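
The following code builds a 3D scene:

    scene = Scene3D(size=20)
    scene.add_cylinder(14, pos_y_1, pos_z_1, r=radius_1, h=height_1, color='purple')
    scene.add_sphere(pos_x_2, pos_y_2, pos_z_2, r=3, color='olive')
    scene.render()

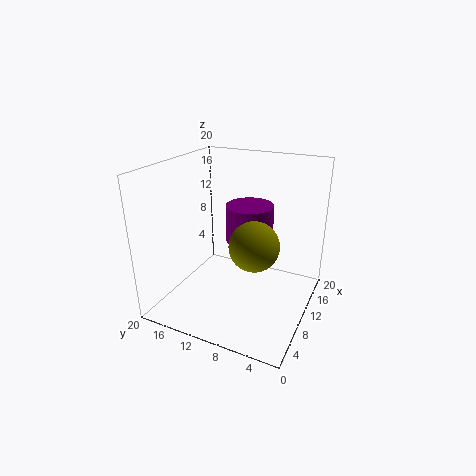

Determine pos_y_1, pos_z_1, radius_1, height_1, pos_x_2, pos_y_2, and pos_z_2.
pos_y_1 = 10, pos_z_1 = 8, radius_1 = 3.5, height_1 = 5.5, pos_x_2 = 5, pos_y_2 = 5.5, pos_z_2 = 12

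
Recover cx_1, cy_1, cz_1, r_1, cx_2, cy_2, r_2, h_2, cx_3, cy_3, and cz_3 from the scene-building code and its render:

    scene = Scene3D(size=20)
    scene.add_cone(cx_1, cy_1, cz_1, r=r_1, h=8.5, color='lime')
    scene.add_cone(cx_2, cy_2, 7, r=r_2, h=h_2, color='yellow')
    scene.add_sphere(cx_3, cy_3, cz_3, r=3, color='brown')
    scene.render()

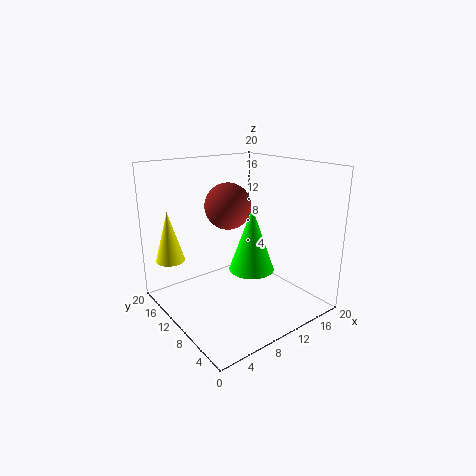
cx_1 = 10; cy_1 = 7; cz_1 = 6.5; r_1 = 3; cx_2 = 2; cy_2 = 15; r_2 = 2; h_2 = 7; cx_3 = 8; cy_3 = 9.5; cz_3 = 15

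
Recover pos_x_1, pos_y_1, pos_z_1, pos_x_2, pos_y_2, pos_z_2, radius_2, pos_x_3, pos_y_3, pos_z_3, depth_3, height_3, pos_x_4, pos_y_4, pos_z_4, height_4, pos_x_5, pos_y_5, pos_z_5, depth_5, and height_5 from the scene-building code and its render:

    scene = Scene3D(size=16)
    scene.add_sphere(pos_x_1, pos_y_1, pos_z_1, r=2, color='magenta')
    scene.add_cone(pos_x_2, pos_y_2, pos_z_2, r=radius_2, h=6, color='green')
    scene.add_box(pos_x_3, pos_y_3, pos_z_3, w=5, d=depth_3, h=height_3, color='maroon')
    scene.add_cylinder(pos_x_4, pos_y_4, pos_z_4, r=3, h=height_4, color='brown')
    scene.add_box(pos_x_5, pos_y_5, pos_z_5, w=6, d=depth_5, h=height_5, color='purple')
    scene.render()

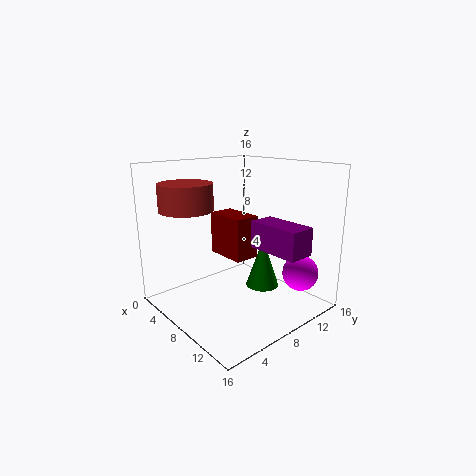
pos_x_1 = 13, pos_y_1 = 13, pos_z_1 = 4, pos_x_2 = 8, pos_y_2 = 12, pos_z_2 = 1, radius_2 = 2, pos_x_3 = 3, pos_y_3 = 8, pos_z_3 = 5, depth_3 = 3, height_3 = 5, pos_x_4 = 4, pos_y_4 = 4, pos_z_4 = 11, height_4 = 3, pos_x_5 = 9, pos_y_5 = 9, pos_z_5 = 7, depth_5 = 3, height_5 = 3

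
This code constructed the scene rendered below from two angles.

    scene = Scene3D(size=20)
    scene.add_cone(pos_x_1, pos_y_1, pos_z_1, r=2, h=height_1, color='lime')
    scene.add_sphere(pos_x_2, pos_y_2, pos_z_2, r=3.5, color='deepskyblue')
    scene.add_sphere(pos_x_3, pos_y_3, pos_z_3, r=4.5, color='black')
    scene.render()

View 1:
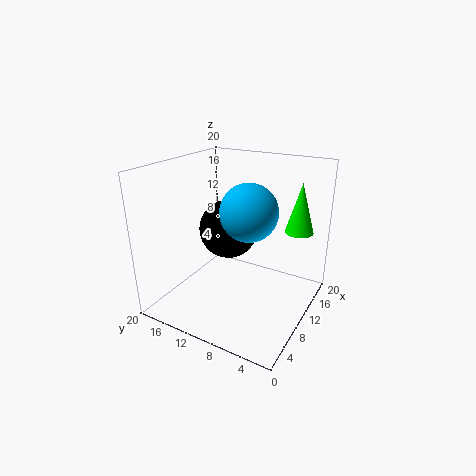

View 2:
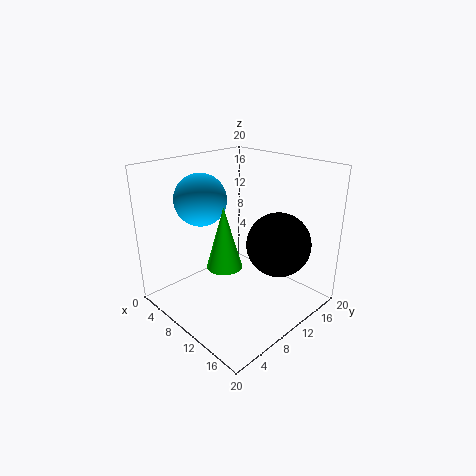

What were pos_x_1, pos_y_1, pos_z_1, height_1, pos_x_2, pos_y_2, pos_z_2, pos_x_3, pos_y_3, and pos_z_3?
pos_x_1 = 15, pos_y_1 = 3, pos_z_1 = 10.5, height_1 = 7, pos_x_2 = 6.5, pos_y_2 = 6.5, pos_z_2 = 15.5, pos_x_3 = 14, pos_y_3 = 14, pos_z_3 = 9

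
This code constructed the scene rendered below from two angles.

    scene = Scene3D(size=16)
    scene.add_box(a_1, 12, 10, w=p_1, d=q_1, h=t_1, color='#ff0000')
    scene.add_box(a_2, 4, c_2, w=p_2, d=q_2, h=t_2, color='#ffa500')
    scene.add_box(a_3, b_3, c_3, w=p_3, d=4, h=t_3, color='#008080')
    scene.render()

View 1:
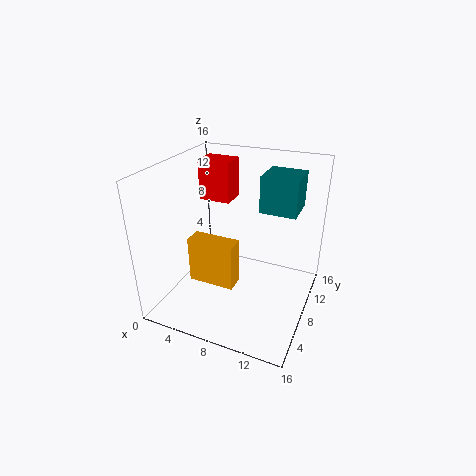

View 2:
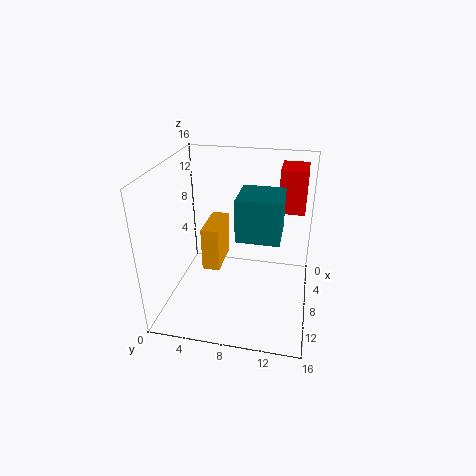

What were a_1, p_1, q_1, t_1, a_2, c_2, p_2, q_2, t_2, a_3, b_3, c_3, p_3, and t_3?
a_1 = 1, p_1 = 4, q_1 = 3, t_1 = 5, a_2 = 4, c_2 = 4, p_2 = 5, q_2 = 2, t_2 = 5, a_3 = 10, b_3 = 9, c_3 = 11, p_3 = 4, t_3 = 4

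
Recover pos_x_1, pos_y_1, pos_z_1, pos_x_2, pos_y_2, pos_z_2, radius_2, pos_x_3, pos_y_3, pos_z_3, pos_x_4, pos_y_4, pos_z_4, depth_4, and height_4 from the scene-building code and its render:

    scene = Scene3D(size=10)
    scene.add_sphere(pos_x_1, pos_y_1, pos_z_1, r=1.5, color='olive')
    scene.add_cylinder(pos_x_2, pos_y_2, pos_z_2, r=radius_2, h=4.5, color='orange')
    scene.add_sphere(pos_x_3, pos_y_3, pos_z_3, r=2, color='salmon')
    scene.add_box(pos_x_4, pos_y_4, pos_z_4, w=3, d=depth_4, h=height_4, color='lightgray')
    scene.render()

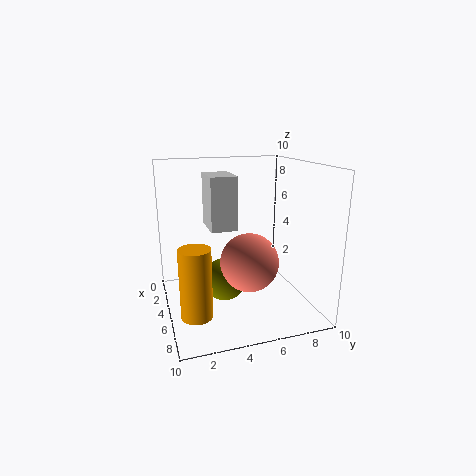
pos_x_1 = 5
pos_y_1 = 4
pos_z_1 = 2
pos_x_2 = 7.5
pos_y_2 = 1.5
pos_z_2 = 1
radius_2 = 1
pos_x_3 = 6
pos_y_3 = 5.5
pos_z_3 = 3.5
pos_x_4 = 0.5
pos_y_4 = 3.5
pos_z_4 = 5
depth_4 = 2
height_4 = 4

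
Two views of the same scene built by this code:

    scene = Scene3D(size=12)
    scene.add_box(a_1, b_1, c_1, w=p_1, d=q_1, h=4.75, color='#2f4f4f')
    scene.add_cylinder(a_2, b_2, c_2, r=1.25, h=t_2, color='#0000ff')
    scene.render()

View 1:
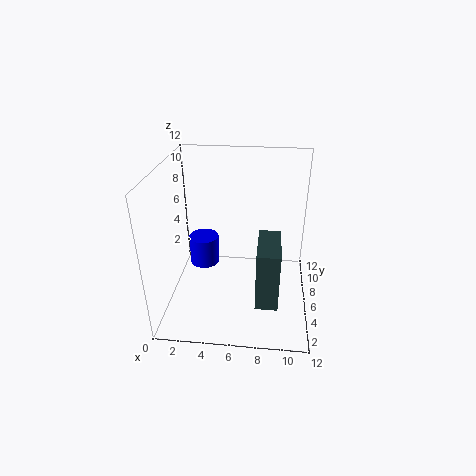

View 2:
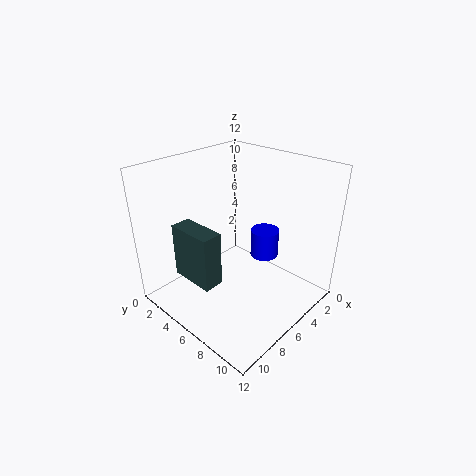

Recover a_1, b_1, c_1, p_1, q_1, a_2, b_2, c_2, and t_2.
a_1 = 7.75, b_1 = 1.75, c_1 = 2.25, p_1 = 1.75, q_1 = 4, a_2 = 3, b_2 = 6.5, c_2 = 3.25, t_2 = 2.5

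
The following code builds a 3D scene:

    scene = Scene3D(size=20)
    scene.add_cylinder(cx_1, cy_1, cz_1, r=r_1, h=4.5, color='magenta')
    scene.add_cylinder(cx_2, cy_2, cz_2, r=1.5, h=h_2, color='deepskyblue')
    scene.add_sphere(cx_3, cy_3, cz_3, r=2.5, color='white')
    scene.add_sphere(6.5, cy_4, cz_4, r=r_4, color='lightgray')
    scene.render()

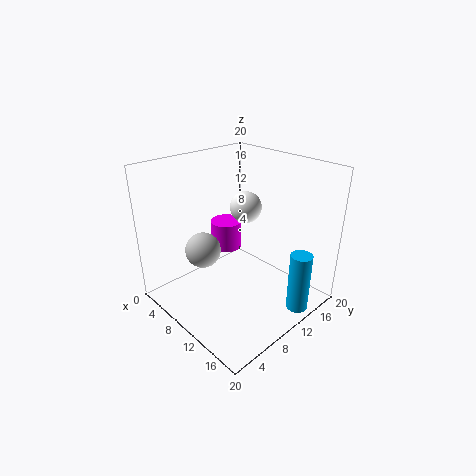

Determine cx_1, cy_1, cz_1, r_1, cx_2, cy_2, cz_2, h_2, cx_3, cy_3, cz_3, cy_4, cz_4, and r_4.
cx_1 = 3, cy_1 = 14, cz_1 = 4.5, r_1 = 2.5, cx_2 = 18, cy_2 = 14, cz_2 = 0.5, h_2 = 8.5, cx_3 = 5.5, cy_3 = 16, cz_3 = 11.5, cy_4 = 6.5, cz_4 = 8, r_4 = 2.5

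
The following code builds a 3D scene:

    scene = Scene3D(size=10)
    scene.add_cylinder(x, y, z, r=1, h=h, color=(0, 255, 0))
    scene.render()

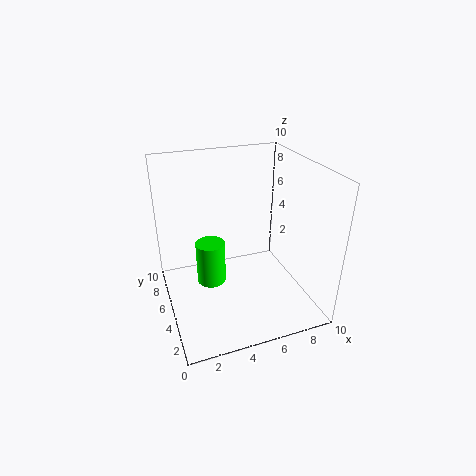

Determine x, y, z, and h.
x = 3; y = 5; z = 2; h = 3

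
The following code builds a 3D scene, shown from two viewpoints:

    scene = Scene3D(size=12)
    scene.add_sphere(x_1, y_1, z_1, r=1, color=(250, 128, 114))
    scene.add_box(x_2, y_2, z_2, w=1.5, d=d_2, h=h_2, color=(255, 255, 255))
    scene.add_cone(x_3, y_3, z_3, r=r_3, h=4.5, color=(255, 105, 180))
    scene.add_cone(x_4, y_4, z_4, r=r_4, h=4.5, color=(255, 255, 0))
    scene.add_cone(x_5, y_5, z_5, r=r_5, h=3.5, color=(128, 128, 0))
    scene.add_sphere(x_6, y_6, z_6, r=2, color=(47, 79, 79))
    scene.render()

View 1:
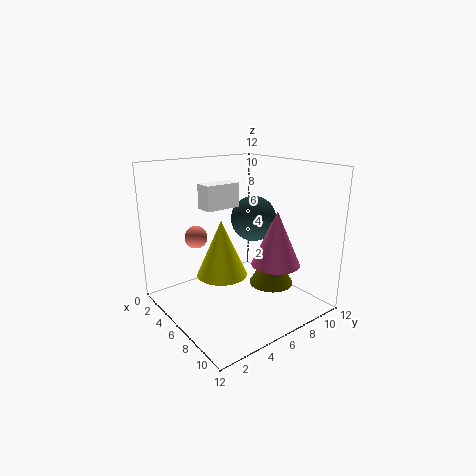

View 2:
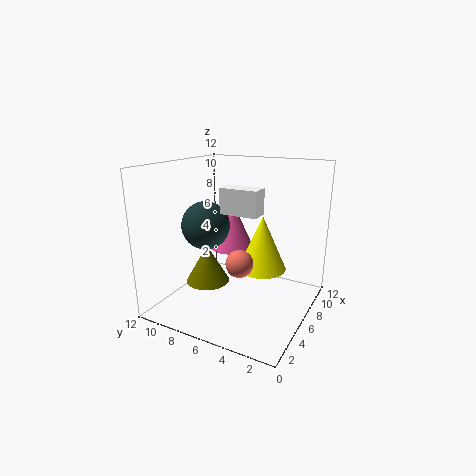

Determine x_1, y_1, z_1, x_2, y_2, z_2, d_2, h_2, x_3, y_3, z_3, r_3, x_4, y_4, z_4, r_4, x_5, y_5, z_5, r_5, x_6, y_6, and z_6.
x_1 = 2.5; y_1 = 4; z_1 = 5.5; x_2 = 4; y_2 = 3.5; z_2 = 8.5; d_2 = 3; h_2 = 2; x_3 = 8.5; y_3 = 8; z_3 = 4; r_3 = 2; x_4 = 6.5; y_4 = 4; z_4 = 3.5; r_4 = 2; x_5 = 6.5; y_5 = 9.5; z_5 = 1; r_5 = 2; x_6 = 5; y_6 = 8.5; z_6 = 7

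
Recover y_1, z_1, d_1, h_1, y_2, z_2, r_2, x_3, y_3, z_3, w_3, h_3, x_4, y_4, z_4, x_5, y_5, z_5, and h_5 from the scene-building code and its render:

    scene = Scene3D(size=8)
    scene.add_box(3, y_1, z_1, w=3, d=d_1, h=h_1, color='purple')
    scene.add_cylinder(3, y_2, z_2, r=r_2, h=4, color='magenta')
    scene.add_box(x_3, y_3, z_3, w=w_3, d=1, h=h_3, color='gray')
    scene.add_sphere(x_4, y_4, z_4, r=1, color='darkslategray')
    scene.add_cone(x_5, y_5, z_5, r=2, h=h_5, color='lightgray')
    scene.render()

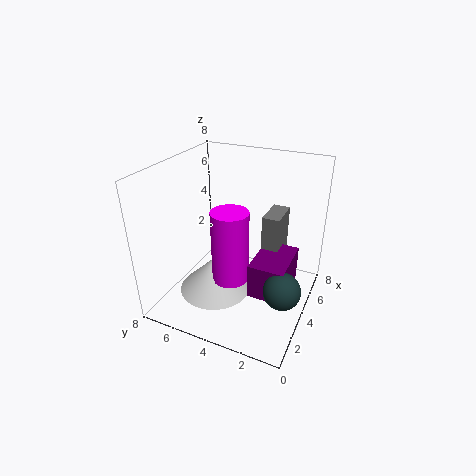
y_1 = 1; z_1 = 1; d_1 = 2; h_1 = 2; y_2 = 4; z_2 = 2; r_2 = 1; x_3 = 5; y_3 = 2; z_3 = 2; w_3 = 2; h_3 = 3; x_4 = 3; y_4 = 1; z_4 = 2; x_5 = 3; y_5 = 5; z_5 = 1; h_5 = 2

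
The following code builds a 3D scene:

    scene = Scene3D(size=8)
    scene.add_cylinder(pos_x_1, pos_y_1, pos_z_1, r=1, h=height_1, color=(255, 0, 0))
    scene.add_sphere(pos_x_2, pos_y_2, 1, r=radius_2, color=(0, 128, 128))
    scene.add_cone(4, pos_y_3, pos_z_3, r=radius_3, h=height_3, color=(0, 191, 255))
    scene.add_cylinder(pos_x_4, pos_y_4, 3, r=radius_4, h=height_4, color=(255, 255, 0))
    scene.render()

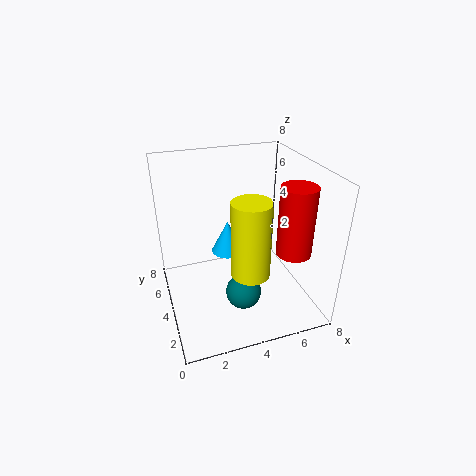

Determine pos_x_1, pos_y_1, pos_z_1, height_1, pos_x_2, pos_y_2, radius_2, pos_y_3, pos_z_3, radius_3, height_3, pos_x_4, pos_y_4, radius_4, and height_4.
pos_x_1 = 7
pos_y_1 = 3
pos_z_1 = 3
height_1 = 4
pos_x_2 = 4
pos_y_2 = 3
radius_2 = 1
pos_y_3 = 6
pos_z_3 = 2
radius_3 = 1
height_3 = 2
pos_x_4 = 4
pos_y_4 = 2
radius_4 = 1
height_4 = 4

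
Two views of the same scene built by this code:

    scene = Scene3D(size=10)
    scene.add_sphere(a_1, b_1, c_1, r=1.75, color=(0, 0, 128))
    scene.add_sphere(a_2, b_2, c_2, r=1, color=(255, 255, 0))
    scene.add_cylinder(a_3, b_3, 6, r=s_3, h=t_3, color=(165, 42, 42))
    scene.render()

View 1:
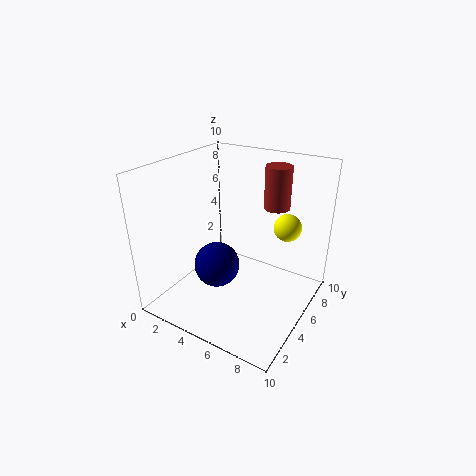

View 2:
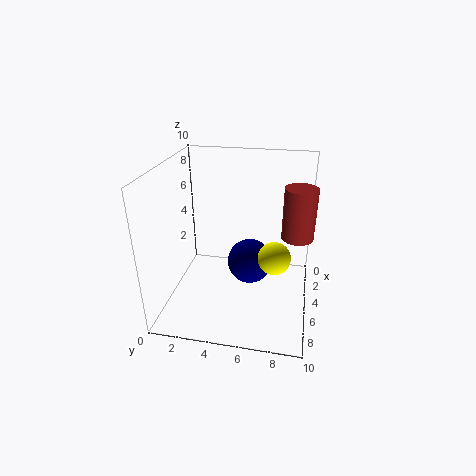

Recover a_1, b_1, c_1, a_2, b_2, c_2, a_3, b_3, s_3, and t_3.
a_1 = 2.75, b_1 = 5.5, c_1 = 1.75, a_2 = 7.5, b_2 = 7.75, c_2 = 5.25, a_3 = 6, b_3 = 9, s_3 = 1, t_3 = 3.25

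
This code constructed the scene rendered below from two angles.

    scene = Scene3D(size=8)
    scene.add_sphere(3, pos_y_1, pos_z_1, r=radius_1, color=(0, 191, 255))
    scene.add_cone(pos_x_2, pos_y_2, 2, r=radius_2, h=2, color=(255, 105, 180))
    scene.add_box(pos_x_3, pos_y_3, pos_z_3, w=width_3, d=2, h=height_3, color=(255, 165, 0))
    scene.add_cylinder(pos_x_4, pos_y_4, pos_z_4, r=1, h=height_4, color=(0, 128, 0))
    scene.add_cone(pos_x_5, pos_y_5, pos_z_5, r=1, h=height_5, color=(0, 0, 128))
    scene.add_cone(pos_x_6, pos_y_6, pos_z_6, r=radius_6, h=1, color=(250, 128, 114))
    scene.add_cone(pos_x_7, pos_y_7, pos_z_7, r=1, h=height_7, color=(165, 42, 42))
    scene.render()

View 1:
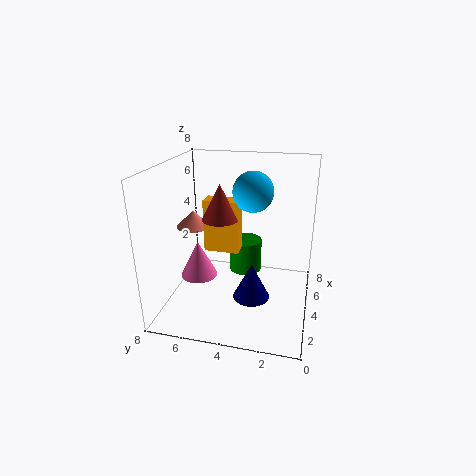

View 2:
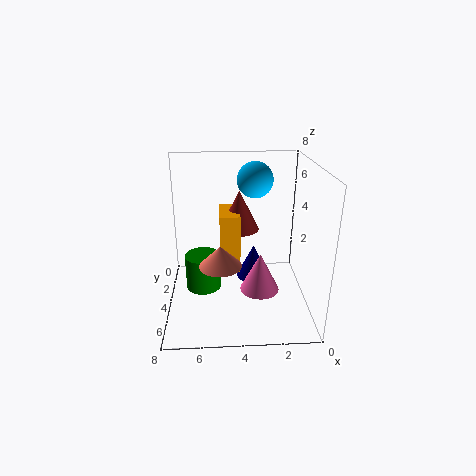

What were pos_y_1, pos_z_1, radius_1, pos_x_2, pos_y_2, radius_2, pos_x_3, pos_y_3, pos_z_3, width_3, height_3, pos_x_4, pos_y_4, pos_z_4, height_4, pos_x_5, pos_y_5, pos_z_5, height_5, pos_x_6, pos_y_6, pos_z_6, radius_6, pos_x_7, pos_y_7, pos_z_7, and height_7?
pos_y_1 = 3
pos_z_1 = 7
radius_1 = 1
pos_x_2 = 3
pos_y_2 = 6
radius_2 = 1
pos_x_3 = 4
pos_y_3 = 4
pos_z_3 = 3
width_3 = 1
height_3 = 3
pos_x_4 = 6
pos_y_4 = 4
pos_z_4 = 1
height_4 = 2
pos_x_5 = 3
pos_y_5 = 3
pos_z_5 = 1
height_5 = 2
pos_x_6 = 5
pos_y_6 = 7
pos_z_6 = 4
radius_6 = 1
pos_x_7 = 4
pos_y_7 = 5
pos_z_7 = 5
height_7 = 2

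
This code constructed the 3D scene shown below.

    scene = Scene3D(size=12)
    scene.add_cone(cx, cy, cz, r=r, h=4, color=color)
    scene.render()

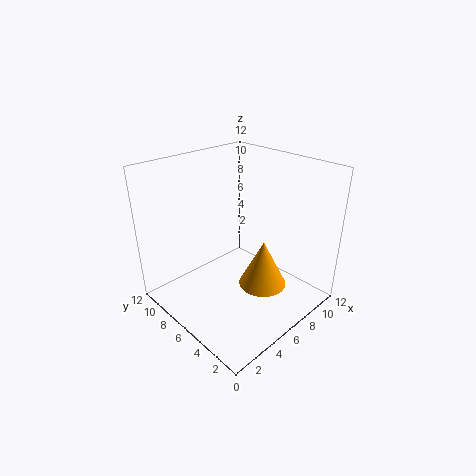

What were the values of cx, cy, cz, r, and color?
cx = 7; cy = 4; cz = 2; r = 2; color = 'orange'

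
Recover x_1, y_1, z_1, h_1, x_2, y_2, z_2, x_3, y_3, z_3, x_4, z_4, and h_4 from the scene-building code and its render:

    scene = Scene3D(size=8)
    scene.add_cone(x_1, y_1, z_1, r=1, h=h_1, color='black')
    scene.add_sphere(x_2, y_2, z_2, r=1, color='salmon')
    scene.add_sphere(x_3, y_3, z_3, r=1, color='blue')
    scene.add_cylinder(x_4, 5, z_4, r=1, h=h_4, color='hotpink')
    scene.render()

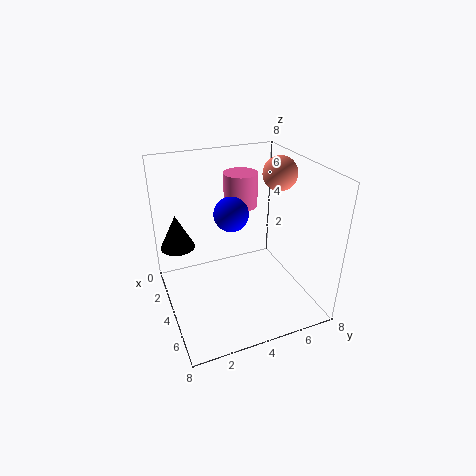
x_1 = 2
y_1 = 1
z_1 = 3
h_1 = 2
x_2 = 3
y_2 = 7
z_2 = 7
x_3 = 3
y_3 = 4
z_3 = 5
x_4 = 2
z_4 = 5
h_4 = 2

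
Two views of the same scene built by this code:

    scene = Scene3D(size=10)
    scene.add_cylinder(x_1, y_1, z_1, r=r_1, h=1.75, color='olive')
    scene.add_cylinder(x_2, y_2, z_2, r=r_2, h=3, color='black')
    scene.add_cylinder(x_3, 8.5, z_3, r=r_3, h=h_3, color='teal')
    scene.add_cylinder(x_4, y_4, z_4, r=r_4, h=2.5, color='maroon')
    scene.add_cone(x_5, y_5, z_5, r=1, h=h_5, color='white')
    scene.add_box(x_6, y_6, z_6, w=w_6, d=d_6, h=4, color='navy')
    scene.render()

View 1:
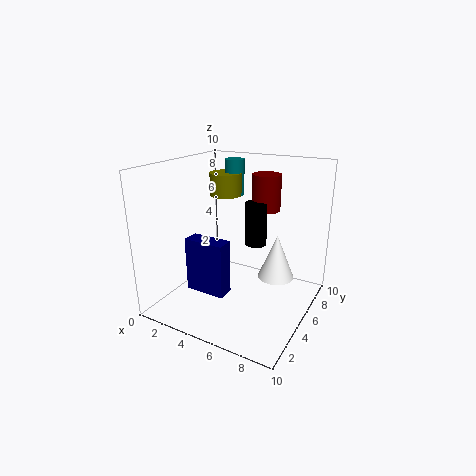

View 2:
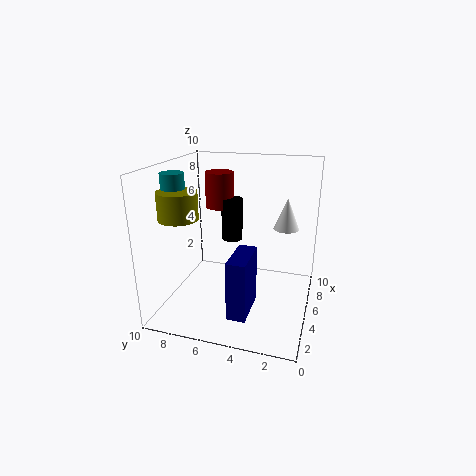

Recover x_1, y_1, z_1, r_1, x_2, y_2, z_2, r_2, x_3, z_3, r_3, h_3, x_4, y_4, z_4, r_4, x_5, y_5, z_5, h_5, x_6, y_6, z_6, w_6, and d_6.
x_1 = 2.25, y_1 = 8, z_1 = 7, r_1 = 1.25, x_2 = 6, y_2 = 5.75, z_2 = 4.5, r_2 = 0.75, x_3 = 2.75, z_3 = 7, r_3 = 0.75, h_3 = 2.75, x_4 = 6.25, y_4 = 6.75, z_4 = 6.75, r_4 = 1, x_5 = 9, y_5 = 2.25, z_5 = 4.5, h_5 = 2.5, x_6 = 1.5, y_6 = 3.5, z_6 = 0.75, w_6 = 3, d_6 = 1.25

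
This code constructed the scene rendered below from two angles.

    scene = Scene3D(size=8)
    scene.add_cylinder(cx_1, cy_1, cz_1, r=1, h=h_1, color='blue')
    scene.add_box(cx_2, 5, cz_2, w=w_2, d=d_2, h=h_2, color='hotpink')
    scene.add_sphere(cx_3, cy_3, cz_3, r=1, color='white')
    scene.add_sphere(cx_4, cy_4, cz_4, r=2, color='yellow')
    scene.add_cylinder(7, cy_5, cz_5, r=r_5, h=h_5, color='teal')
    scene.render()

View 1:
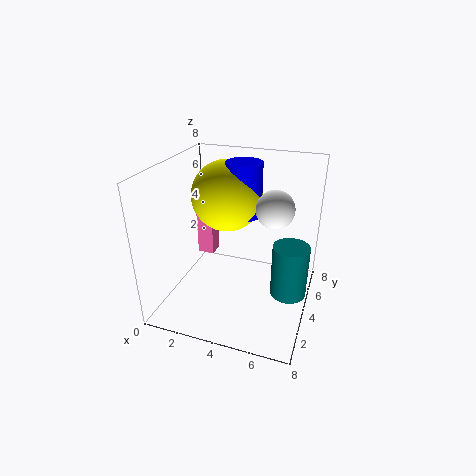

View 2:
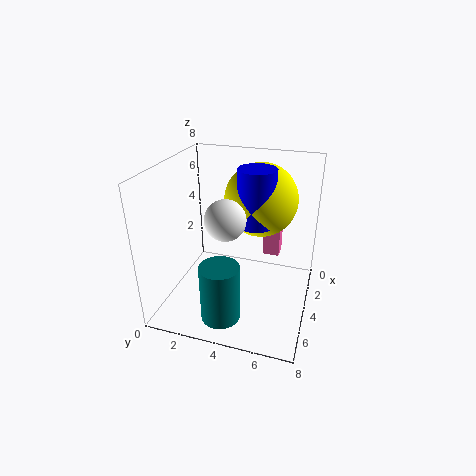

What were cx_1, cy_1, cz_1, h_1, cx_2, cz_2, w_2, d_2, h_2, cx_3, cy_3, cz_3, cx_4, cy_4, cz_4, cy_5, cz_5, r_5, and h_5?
cx_1 = 4, cy_1 = 5, cz_1 = 5, h_1 = 3, cx_2 = 1, cz_2 = 2, w_2 = 1, d_2 = 1, h_2 = 3, cx_3 = 6, cy_3 = 4, cz_3 = 6, cx_4 = 3, cy_4 = 5, cz_4 = 6, cy_5 = 4, cz_5 = 1, r_5 = 1, h_5 = 3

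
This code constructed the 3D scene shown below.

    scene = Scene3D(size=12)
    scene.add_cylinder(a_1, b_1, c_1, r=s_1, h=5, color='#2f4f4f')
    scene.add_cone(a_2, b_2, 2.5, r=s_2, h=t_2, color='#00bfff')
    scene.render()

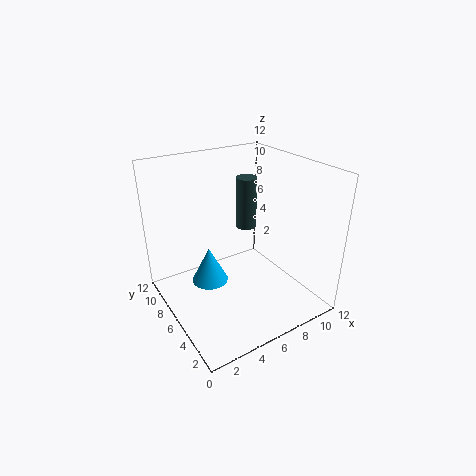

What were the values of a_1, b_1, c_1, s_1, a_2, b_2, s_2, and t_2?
a_1 = 9.5
b_1 = 10
c_1 = 4.5
s_1 = 1
a_2 = 3.5
b_2 = 6.5
s_2 = 1.5
t_2 = 3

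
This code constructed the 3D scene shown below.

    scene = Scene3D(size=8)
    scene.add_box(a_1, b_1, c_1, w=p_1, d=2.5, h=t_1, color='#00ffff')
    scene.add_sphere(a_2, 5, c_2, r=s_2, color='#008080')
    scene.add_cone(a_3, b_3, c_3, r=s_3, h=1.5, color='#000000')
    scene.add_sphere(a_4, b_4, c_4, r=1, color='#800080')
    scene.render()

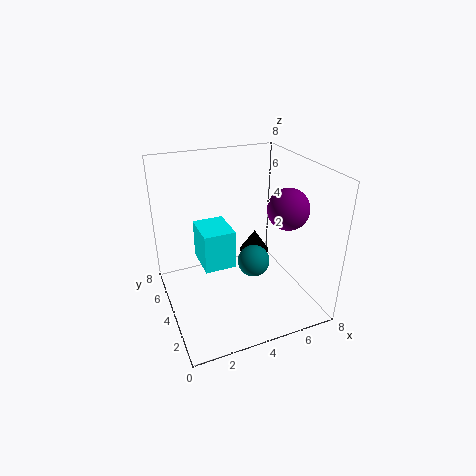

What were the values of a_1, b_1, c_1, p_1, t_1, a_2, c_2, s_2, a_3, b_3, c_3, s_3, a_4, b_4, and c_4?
a_1 = 2.5
b_1 = 5.5
c_1 = 1
p_1 = 2
t_1 = 2.5
a_2 = 5.5
c_2 = 1.5
s_2 = 1
a_3 = 6.5
b_3 = 7
c_3 = 1
s_3 = 1
a_4 = 5.5
b_4 = 1.5
c_4 = 6.5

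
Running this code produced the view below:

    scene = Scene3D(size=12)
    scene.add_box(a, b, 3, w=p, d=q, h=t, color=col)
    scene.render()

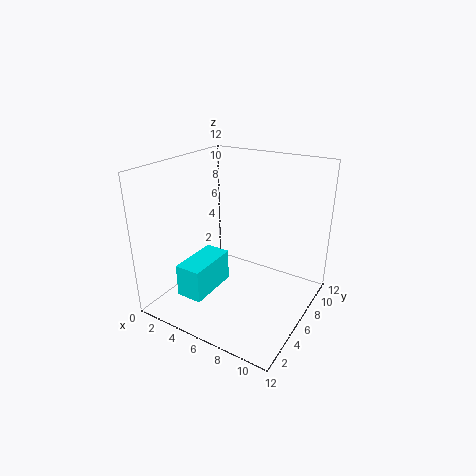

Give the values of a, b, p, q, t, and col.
a = 4; b = 0.5; p = 2; q = 4; t = 2.5; col = 'cyan'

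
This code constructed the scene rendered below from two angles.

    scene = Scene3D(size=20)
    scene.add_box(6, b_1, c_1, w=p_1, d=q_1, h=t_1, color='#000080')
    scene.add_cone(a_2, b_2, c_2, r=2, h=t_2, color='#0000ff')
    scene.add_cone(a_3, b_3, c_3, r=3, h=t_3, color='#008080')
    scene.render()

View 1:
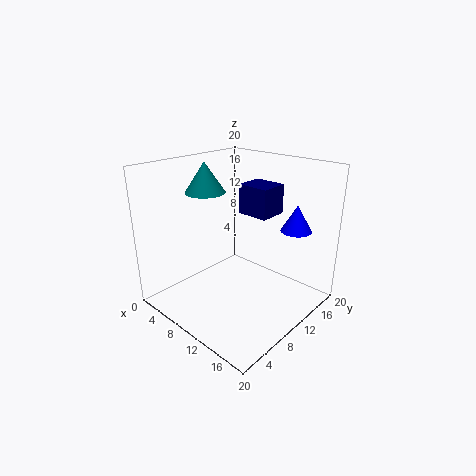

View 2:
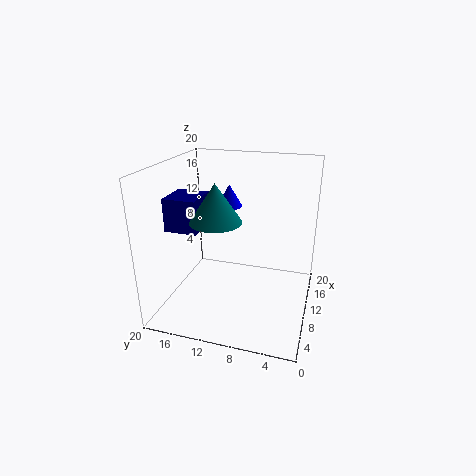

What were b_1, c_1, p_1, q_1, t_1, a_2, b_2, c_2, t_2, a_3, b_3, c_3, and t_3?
b_1 = 14.5, c_1 = 11.5, p_1 = 5, q_1 = 4.5, t_1 = 4.5, a_2 = 17, b_2 = 13.5, c_2 = 12, t_2 = 3.5, a_3 = 3, b_3 = 10.5, c_3 = 15, t_3 = 4.5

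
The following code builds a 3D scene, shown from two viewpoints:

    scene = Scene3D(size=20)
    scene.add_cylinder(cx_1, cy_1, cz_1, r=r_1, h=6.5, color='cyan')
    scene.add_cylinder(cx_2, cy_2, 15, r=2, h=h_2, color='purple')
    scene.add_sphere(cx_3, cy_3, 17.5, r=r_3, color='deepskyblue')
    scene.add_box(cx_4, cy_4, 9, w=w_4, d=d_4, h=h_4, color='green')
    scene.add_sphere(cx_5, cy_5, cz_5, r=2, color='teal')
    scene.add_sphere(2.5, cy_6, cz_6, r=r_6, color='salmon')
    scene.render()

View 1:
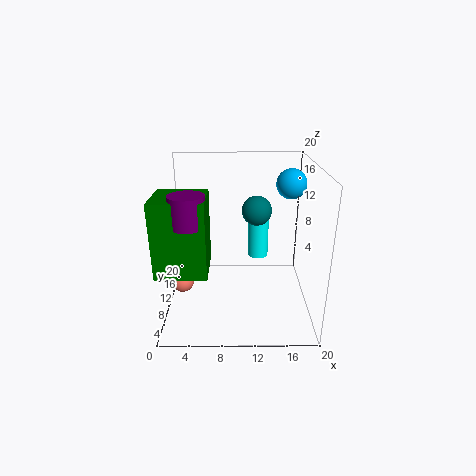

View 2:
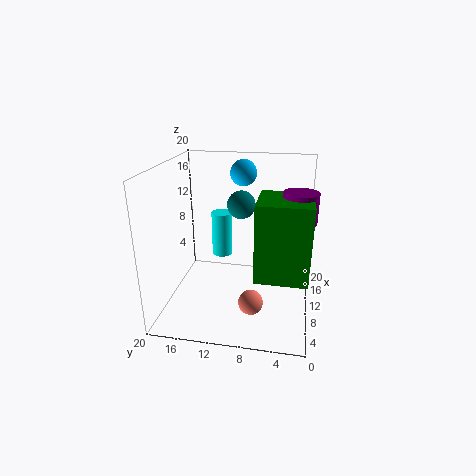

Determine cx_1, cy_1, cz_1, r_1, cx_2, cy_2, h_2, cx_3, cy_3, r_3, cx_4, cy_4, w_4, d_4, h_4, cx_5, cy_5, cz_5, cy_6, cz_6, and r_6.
cx_1 = 13
cy_1 = 13
cz_1 = 6
r_1 = 1.5
cx_2 = 4.5
cy_2 = 2
h_2 = 3.5
cx_3 = 17
cy_3 = 10.5
r_3 = 2
cx_4 = 0.5
cy_4 = 0.5
w_4 = 6
d_4 = 6
h_4 = 9
cx_5 = 12.5
cy_5 = 10
cz_5 = 14
cy_6 = 7
cz_6 = 5
r_6 = 1.5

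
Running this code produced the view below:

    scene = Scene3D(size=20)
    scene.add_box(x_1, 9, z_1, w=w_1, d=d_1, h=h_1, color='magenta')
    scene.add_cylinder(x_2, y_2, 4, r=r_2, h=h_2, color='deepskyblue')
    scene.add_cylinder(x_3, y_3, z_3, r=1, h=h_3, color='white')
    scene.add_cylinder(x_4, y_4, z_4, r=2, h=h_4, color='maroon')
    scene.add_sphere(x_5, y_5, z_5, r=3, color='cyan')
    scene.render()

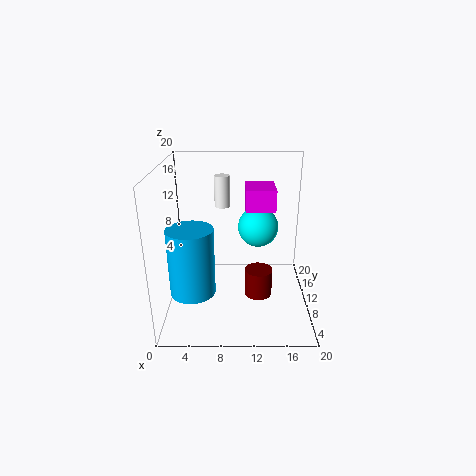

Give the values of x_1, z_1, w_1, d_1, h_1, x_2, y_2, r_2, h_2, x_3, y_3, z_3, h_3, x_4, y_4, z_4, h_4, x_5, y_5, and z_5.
x_1 = 11
z_1 = 14
w_1 = 4
d_1 = 5
h_1 = 3
x_2 = 4
y_2 = 6
r_2 = 3
h_2 = 9
x_3 = 8
y_3 = 9
z_3 = 15
h_3 = 4
x_4 = 13
y_4 = 10
z_4 = 1
h_4 = 4
x_5 = 13
y_5 = 14
z_5 = 10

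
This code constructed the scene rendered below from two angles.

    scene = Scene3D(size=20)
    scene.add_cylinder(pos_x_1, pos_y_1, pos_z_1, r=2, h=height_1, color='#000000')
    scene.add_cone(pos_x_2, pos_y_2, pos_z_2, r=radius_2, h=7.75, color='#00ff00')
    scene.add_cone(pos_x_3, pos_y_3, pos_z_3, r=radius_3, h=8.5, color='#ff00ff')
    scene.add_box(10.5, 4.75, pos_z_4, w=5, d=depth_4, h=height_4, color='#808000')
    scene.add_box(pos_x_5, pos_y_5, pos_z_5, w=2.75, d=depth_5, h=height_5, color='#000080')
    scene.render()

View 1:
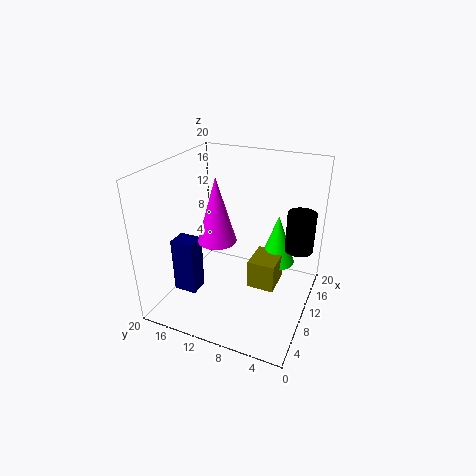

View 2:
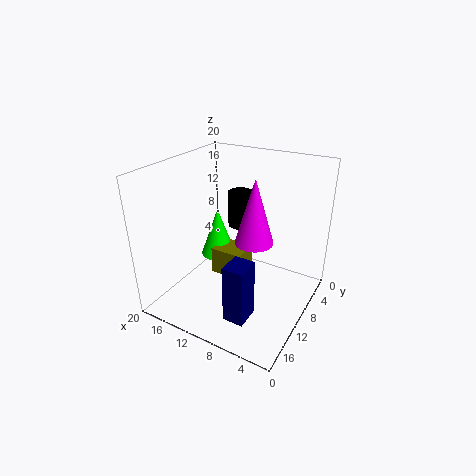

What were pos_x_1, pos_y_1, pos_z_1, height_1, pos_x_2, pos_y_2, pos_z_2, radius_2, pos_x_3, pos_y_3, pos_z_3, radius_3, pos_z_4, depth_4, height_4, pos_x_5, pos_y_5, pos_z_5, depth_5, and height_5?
pos_x_1 = 14; pos_y_1 = 2.25; pos_z_1 = 7.75; height_1 = 5.75; pos_x_2 = 16; pos_y_2 = 6; pos_z_2 = 3.75; radius_2 = 2.75; pos_x_3 = 6.75; pos_y_3 = 11.5; pos_z_3 = 11; radius_3 = 2.5; pos_z_4 = 1.75; depth_4 = 4; height_4 = 4.25; pos_x_5 = 5; pos_y_5 = 14.5; pos_z_5 = 2.5; depth_5 = 3.25; height_5 = 7.75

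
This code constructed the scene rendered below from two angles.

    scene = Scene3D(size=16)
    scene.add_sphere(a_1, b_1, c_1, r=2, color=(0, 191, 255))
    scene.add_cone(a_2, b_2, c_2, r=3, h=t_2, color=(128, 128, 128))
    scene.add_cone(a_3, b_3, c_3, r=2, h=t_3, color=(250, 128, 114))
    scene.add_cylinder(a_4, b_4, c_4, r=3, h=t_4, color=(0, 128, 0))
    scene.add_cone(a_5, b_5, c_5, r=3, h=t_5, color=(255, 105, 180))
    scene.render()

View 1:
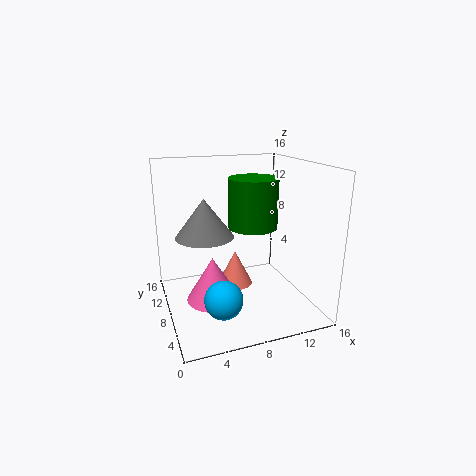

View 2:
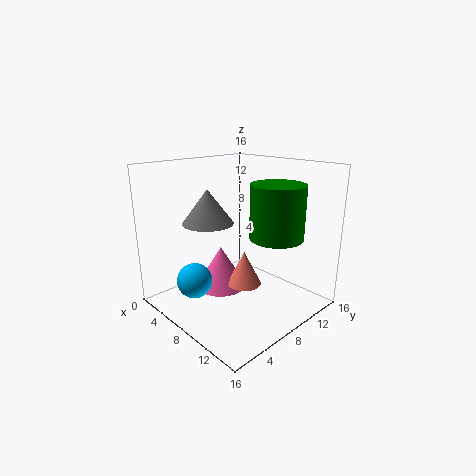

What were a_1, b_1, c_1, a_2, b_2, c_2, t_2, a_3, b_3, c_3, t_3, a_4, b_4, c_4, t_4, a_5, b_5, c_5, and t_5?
a_1 = 5
b_1 = 4
c_1 = 3
a_2 = 4
b_2 = 7
c_2 = 9
t_2 = 4
a_3 = 8
b_3 = 9
c_3 = 2
t_3 = 4
a_4 = 11
b_4 = 11
c_4 = 8
t_4 = 6
a_5 = 5
b_5 = 8
c_5 = 1
t_5 = 5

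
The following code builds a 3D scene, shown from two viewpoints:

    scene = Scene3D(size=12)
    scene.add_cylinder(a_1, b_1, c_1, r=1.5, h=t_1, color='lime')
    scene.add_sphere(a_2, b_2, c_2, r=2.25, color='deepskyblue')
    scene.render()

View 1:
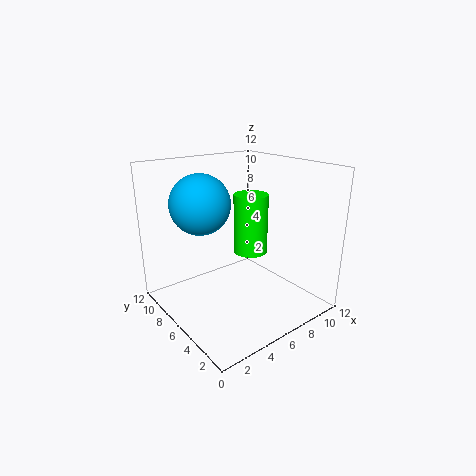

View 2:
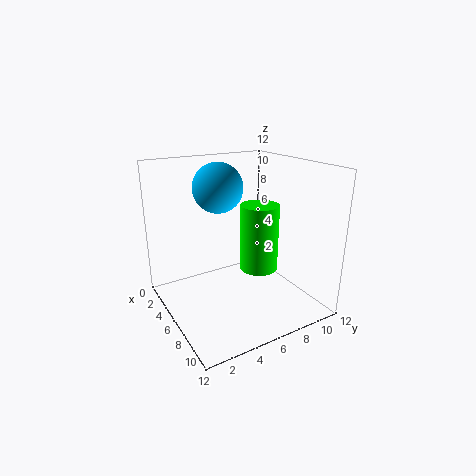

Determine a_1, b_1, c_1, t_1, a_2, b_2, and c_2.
a_1 = 8; b_1 = 6.75; c_1 = 4; t_1 = 5.25; a_2 = 2.5; b_2 = 6; c_2 = 9.5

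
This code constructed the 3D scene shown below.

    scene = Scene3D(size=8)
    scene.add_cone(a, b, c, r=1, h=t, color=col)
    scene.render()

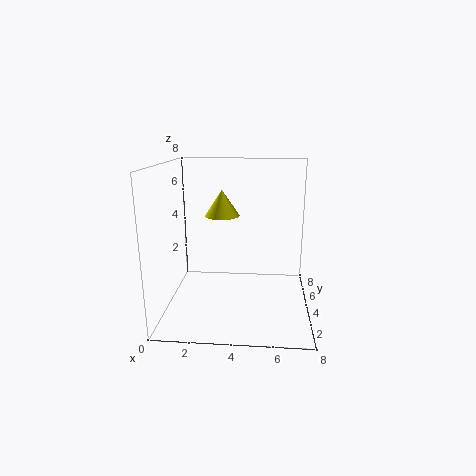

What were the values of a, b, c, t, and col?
a = 3; b = 5; c = 5; t = 1.5; col = 'yellow'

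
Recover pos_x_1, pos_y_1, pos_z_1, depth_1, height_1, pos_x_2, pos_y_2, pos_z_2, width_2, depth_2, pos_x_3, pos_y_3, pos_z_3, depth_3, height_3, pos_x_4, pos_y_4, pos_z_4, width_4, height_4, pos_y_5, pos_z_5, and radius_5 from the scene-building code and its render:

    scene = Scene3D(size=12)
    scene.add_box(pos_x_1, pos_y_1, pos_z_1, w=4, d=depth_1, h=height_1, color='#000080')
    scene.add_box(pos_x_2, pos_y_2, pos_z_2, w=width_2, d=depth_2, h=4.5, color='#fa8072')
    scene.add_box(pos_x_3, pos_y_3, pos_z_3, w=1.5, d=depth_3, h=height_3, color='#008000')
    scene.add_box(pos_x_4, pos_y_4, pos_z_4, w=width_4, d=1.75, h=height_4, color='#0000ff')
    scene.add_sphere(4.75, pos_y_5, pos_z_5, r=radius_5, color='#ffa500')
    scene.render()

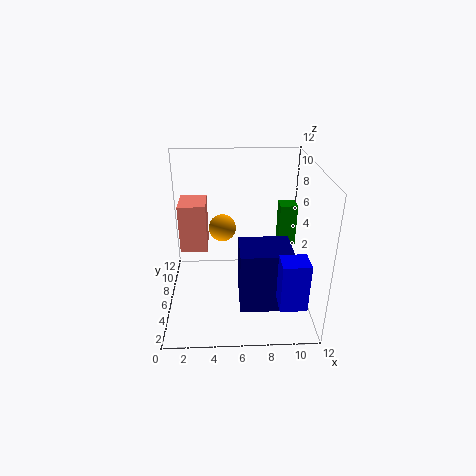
pos_x_1 = 6, pos_y_1 = 2, pos_z_1 = 1.5, depth_1 = 3.25, height_1 = 5, pos_x_2 = 0.75, pos_y_2 = 8.5, pos_z_2 = 3.25, width_2 = 2.5, depth_2 = 3, pos_x_3 = 9.75, pos_y_3 = 7.75, pos_z_3 = 4.25, depth_3 = 1.5, height_3 = 3.75, pos_x_4 = 8.75, pos_y_4 = 0.25, pos_z_4 = 3, width_4 = 2, height_4 = 3.75, pos_y_5 = 4, pos_z_5 = 8, radius_5 = 1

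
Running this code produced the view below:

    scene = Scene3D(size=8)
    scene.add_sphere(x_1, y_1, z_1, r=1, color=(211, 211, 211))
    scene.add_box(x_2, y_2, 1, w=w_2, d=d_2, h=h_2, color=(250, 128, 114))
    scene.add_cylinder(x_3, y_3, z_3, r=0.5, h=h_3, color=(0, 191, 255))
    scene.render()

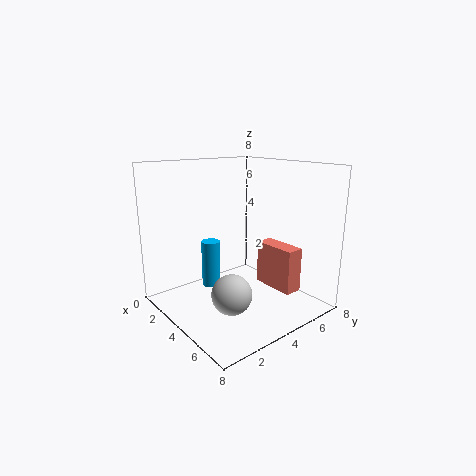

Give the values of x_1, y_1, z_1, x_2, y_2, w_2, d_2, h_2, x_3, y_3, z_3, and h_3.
x_1 = 6; y_1 = 2; z_1 = 2; x_2 = 4; y_2 = 5.5; w_2 = 2.5; d_2 = 1; h_2 = 2.5; x_3 = 3.5; y_3 = 2.5; z_3 = 1.5; h_3 = 2.5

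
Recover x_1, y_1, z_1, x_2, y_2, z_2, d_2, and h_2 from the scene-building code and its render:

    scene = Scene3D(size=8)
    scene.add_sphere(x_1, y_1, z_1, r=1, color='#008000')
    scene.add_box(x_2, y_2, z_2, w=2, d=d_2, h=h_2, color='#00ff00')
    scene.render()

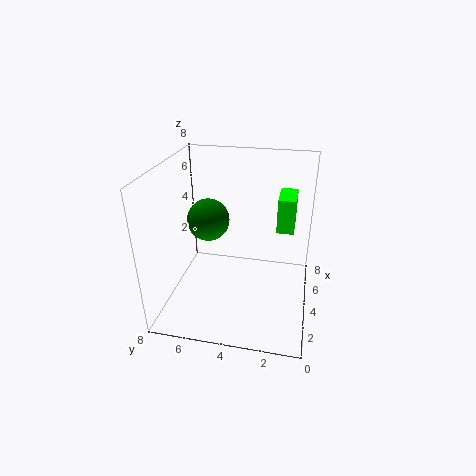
x_1 = 2; y_1 = 5; z_1 = 6; x_2 = 5; y_2 = 1; z_2 = 4; d_2 = 1; h_2 = 2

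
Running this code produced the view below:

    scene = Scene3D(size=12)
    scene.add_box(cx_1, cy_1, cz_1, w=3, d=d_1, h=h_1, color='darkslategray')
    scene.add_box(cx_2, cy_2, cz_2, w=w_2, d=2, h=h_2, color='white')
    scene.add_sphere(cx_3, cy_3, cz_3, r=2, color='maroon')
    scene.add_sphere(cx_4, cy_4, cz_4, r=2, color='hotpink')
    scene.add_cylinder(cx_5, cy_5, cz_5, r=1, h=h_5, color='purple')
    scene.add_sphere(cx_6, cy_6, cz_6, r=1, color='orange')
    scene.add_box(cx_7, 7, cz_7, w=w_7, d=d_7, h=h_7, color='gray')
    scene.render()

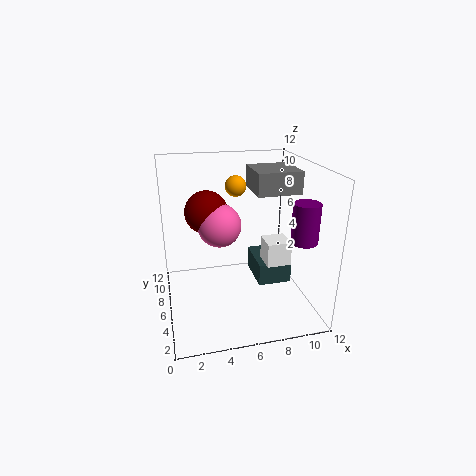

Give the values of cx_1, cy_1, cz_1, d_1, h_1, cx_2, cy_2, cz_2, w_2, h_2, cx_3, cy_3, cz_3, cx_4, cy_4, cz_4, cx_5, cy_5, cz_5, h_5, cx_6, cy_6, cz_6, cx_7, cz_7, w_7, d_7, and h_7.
cx_1 = 8, cy_1 = 6, cz_1 = 1, d_1 = 4, h_1 = 2, cx_2 = 8, cy_2 = 4, cz_2 = 4, w_2 = 2, h_2 = 2, cx_3 = 4, cy_3 = 10, cz_3 = 7, cx_4 = 5, cy_4 = 9, cz_4 = 6, cx_5 = 10, cy_5 = 2, cz_5 = 7, h_5 = 3, cx_6 = 7, cy_6 = 11, cz_6 = 9, cx_7 = 8, cz_7 = 9, w_7 = 4, d_7 = 4, h_7 = 2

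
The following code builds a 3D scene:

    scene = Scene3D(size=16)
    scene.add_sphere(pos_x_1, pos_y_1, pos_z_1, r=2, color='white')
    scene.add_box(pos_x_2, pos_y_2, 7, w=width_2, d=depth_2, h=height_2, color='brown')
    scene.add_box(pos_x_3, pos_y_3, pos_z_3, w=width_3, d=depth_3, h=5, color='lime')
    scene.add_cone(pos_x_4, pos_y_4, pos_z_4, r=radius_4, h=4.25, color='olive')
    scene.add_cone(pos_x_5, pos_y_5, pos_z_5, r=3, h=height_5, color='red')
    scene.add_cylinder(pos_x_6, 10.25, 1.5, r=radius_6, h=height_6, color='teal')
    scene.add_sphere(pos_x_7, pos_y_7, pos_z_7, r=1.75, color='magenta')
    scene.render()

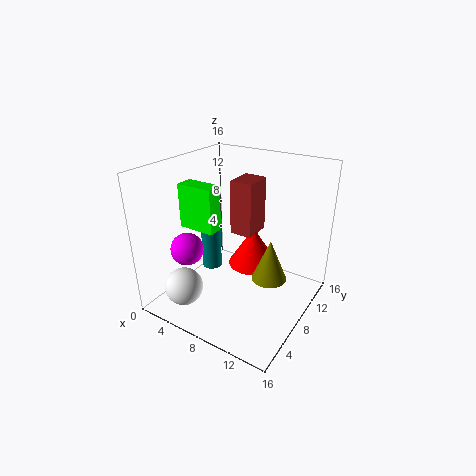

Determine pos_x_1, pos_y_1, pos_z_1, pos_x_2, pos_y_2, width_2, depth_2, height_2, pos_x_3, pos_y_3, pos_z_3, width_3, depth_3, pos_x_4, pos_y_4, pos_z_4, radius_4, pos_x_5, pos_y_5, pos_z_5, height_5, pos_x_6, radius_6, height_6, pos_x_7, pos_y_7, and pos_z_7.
pos_x_1 = 5, pos_y_1 = 2, pos_z_1 = 4, pos_x_2 = 5.5, pos_y_2 = 10.25, width_2 = 2.75, depth_2 = 3.5, height_2 = 6.5, pos_x_3 = 1.75, pos_y_3 = 5.75, pos_z_3 = 8.75, width_3 = 4.25, depth_3 = 2, pos_x_4 = 13, pos_y_4 = 6, pos_z_4 = 5.75, radius_4 = 1.75, pos_x_5 = 8, pos_y_5 = 11.5, pos_z_5 = 3, height_5 = 4.75, pos_x_6 = 2.5, radius_6 = 1.25, height_6 = 7.5, pos_x_7 = 4.25, pos_y_7 = 3.75, pos_z_7 = 7.5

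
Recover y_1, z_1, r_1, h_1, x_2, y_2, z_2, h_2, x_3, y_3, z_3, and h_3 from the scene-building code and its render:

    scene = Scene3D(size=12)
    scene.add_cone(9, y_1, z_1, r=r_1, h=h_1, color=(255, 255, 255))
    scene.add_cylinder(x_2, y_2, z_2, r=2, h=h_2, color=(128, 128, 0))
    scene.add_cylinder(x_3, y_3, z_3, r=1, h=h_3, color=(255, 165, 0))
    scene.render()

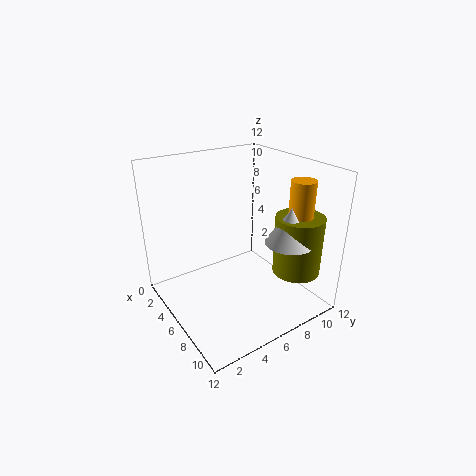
y_1 = 9, z_1 = 6, r_1 = 2, h_1 = 3, x_2 = 9, y_2 = 10, z_2 = 3, h_2 = 5, x_3 = 9, y_3 = 10, z_3 = 8, h_3 = 3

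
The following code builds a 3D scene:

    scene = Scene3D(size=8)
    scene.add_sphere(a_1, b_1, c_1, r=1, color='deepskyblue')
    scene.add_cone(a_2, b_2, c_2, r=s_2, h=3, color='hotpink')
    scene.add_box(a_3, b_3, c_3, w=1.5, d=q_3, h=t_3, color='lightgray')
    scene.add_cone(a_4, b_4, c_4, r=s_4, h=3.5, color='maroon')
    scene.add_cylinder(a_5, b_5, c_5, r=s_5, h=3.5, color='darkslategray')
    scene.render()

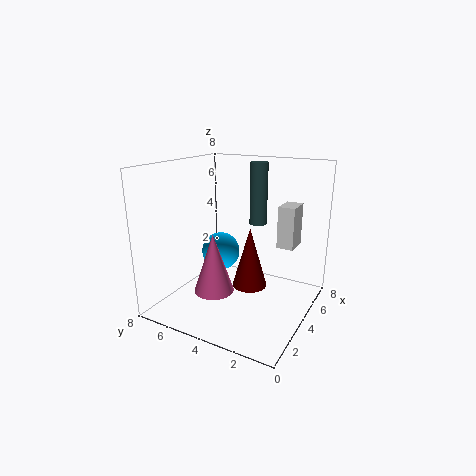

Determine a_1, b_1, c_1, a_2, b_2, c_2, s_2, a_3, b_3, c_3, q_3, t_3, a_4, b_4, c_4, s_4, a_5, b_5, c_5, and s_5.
a_1 = 3
b_1 = 4.5
c_1 = 3.5
a_2 = 1.5
b_2 = 4
c_2 = 2
s_2 = 1
a_3 = 6
b_3 = 1.5
c_3 = 3
q_3 = 1
t_3 = 2.5
a_4 = 4.5
b_4 = 3.5
c_4 = 1
s_4 = 1
a_5 = 5.5
b_5 = 3.5
c_5 = 4.5
s_5 = 0.5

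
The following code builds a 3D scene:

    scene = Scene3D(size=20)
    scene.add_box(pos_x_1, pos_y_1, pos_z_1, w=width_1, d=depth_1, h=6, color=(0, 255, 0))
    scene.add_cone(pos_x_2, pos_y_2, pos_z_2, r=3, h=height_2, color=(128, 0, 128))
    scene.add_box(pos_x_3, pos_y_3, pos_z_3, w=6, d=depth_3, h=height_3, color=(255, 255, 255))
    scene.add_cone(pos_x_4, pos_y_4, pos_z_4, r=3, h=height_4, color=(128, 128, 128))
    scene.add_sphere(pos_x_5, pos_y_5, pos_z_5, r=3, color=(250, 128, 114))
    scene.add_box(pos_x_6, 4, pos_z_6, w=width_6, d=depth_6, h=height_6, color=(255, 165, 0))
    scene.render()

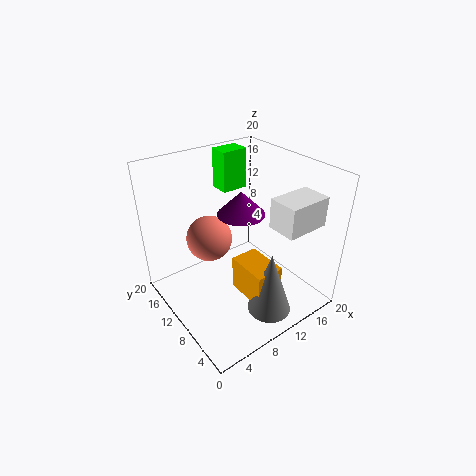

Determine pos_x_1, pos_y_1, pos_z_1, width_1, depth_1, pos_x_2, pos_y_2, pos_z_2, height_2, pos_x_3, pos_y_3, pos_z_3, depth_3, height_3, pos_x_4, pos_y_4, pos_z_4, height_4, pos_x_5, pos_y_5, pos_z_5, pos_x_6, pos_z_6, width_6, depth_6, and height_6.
pos_x_1 = 12
pos_y_1 = 16
pos_z_1 = 14
width_1 = 4
depth_1 = 3
pos_x_2 = 9
pos_y_2 = 8
pos_z_2 = 15
height_2 = 3
pos_x_3 = 12
pos_y_3 = 2
pos_z_3 = 13
depth_3 = 4
height_3 = 4
pos_x_4 = 11
pos_y_4 = 4
pos_z_4 = 1
height_4 = 9
pos_x_5 = 6
pos_y_5 = 11
pos_z_5 = 11
pos_x_6 = 9
pos_z_6 = 2
width_6 = 4
depth_6 = 6
height_6 = 5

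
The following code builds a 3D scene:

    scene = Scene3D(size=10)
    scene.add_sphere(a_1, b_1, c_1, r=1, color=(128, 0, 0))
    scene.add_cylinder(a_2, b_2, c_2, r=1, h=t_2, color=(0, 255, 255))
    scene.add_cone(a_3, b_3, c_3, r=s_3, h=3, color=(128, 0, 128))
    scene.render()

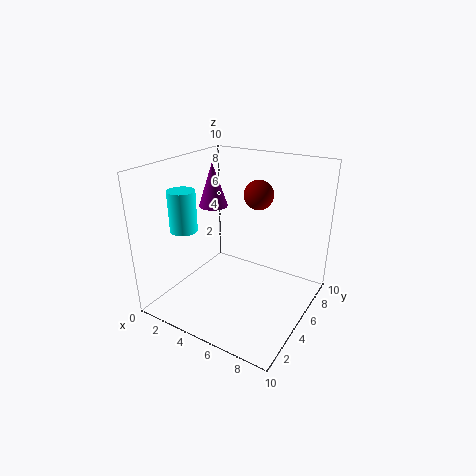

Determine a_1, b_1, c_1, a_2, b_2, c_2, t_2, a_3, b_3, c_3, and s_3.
a_1 = 6
b_1 = 6
c_1 = 8
a_2 = 1
b_2 = 4
c_2 = 5
t_2 = 3
a_3 = 3
b_3 = 5
c_3 = 7
s_3 = 1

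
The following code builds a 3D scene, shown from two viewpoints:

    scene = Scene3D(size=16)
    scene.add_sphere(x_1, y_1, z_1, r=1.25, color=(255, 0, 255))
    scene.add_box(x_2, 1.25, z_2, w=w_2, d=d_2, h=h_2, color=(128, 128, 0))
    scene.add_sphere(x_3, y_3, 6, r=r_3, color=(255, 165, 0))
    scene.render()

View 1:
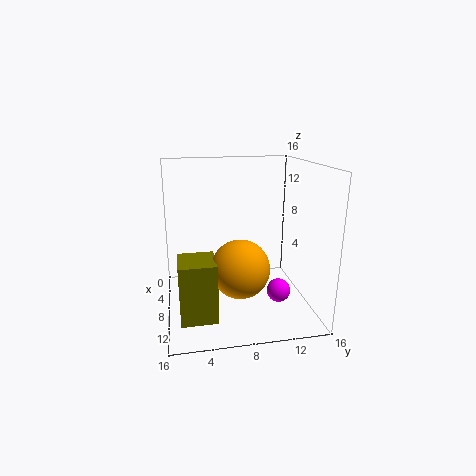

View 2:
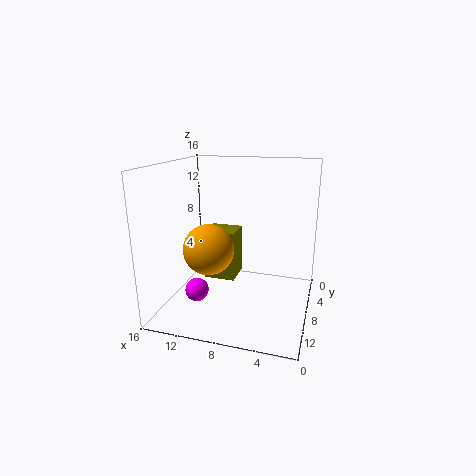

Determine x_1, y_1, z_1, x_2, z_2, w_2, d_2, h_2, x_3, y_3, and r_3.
x_1 = 11.5
y_1 = 11.75
z_1 = 3
x_2 = 9.5
z_2 = 1
w_2 = 4
d_2 = 3.75
h_2 = 6.25
x_3 = 11.75
y_3 = 7.5
r_3 = 3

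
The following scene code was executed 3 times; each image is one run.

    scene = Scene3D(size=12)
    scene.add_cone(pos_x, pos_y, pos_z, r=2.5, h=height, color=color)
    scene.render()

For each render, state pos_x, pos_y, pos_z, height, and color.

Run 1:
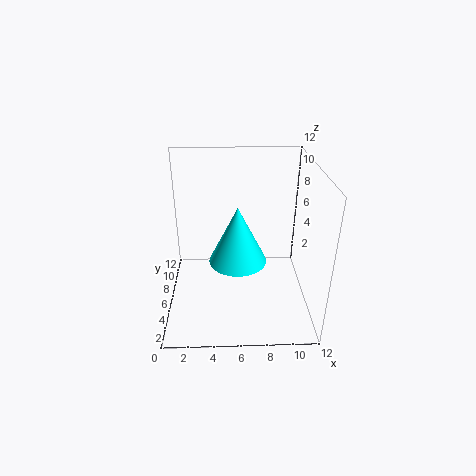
pos_x = 6
pos_y = 6.5
pos_z = 3.5
height = 5
color = 'cyan'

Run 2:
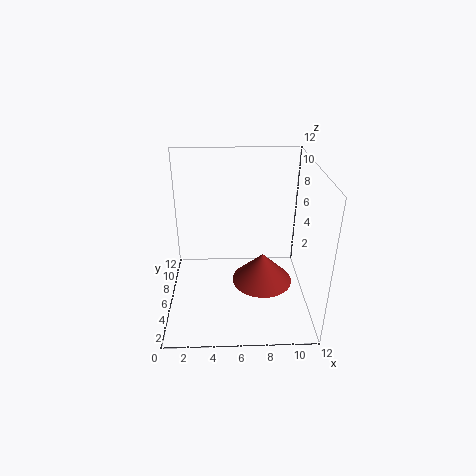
pos_x = 8
pos_y = 5
pos_z = 2.5
height = 2.5
color = 'brown'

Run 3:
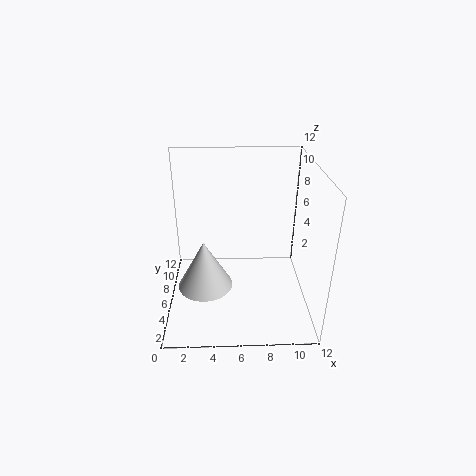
pos_x = 3
pos_y = 7
pos_z = 0.5
height = 4.5
color = 'lightgray'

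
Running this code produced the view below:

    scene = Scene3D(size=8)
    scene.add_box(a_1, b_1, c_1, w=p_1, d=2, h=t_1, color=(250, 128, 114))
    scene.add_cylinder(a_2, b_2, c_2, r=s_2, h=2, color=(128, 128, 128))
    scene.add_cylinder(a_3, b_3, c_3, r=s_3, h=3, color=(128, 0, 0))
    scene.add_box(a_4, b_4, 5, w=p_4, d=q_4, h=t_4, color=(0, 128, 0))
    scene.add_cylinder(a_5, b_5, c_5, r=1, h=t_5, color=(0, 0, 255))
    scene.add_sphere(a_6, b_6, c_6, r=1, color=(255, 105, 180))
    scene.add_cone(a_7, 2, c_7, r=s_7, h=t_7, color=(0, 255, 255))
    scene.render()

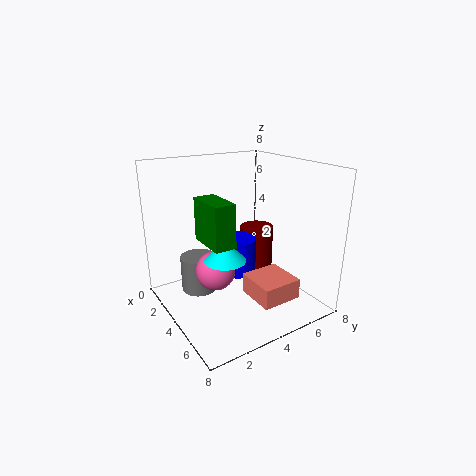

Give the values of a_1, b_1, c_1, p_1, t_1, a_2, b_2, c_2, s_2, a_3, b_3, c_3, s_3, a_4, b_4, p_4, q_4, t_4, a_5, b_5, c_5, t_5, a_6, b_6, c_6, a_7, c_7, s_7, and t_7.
a_1 = 6, b_1 = 3, c_1 = 2, p_1 = 2, t_1 = 1, a_2 = 3, b_2 = 2, c_2 = 1, s_2 = 1, a_3 = 3, b_3 = 6, c_3 = 1, s_3 = 1, a_4 = 5, b_4 = 1, p_4 = 2, q_4 = 1, t_4 = 2, a_5 = 4, b_5 = 4, c_5 = 2, t_5 = 2, a_6 = 5, b_6 = 2, c_6 = 3, a_7 = 6, c_7 = 4, s_7 = 1, t_7 = 1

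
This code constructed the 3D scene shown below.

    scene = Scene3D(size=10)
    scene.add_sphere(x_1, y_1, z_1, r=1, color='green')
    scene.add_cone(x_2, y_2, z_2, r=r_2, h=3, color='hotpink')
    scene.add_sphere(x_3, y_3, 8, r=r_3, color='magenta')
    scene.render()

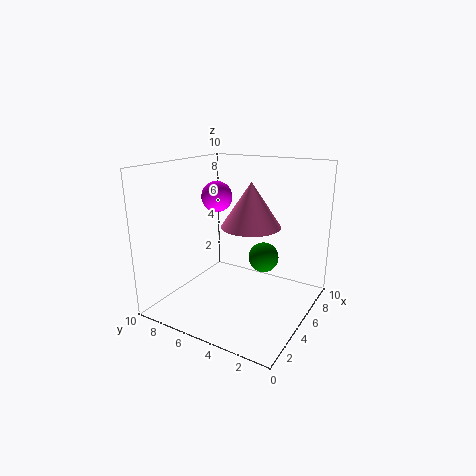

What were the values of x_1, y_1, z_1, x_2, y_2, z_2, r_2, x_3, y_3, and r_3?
x_1 = 5, y_1 = 3, z_1 = 4, x_2 = 5, y_2 = 4, z_2 = 6, r_2 = 2, x_3 = 4, y_3 = 6, r_3 = 1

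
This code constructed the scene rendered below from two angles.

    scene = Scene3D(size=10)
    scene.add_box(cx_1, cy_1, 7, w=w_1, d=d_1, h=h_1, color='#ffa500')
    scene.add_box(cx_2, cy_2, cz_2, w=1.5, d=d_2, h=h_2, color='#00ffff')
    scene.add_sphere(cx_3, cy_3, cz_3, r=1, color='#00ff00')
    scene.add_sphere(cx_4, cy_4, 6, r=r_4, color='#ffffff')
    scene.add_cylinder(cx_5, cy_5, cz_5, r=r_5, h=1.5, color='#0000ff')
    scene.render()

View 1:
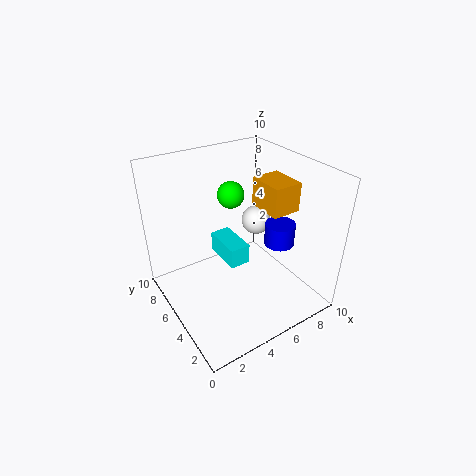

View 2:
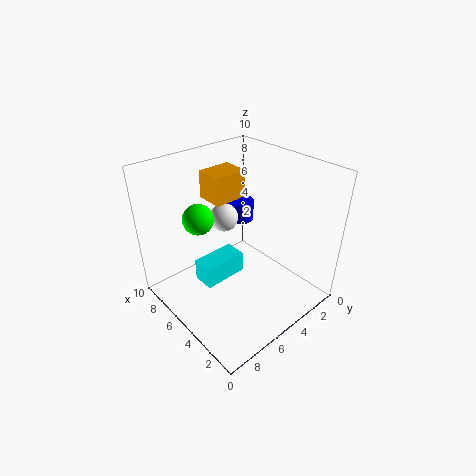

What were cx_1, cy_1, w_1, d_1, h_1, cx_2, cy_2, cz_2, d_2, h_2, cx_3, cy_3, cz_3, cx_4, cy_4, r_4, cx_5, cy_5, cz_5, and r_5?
cx_1 = 6.5, cy_1 = 3, w_1 = 2, d_1 = 2.5, h_1 = 2, cx_2 = 4.5, cy_2 = 5, cz_2 = 2.5, d_2 = 3, h_2 = 1.5, cx_3 = 6, cy_3 = 7.5, cz_3 = 7, cx_4 = 6.5, cy_4 = 5, r_4 = 1, cx_5 = 7, cy_5 = 3, cz_5 = 5, r_5 = 1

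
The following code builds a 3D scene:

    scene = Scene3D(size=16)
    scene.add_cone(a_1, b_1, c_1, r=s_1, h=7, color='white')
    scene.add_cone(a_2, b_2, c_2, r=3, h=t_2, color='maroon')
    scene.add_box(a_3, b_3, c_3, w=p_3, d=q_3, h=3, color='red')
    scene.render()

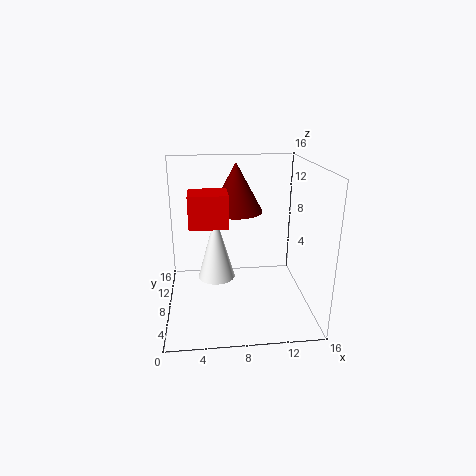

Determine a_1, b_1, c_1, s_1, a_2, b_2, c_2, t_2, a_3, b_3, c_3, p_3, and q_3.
a_1 = 5.5, b_1 = 7, c_1 = 4, s_1 = 2, a_2 = 8, b_2 = 10, c_2 = 10.5, t_2 = 5.5, a_3 = 3, b_3 = 1.5, c_3 = 11.5, p_3 = 3.5, q_3 = 3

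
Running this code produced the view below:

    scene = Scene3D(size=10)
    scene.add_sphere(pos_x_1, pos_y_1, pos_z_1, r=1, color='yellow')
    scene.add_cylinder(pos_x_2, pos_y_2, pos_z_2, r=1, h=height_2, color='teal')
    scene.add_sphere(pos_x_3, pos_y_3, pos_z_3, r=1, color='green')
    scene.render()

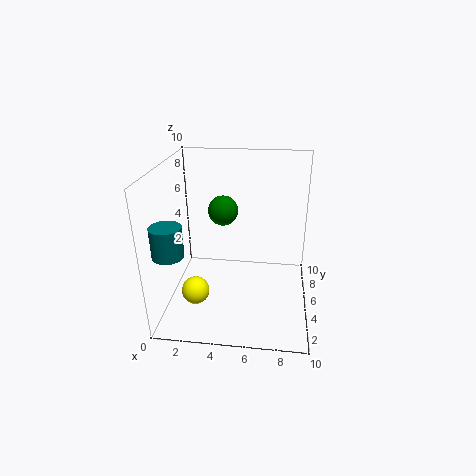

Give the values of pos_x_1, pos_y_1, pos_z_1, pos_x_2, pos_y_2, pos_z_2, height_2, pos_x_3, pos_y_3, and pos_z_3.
pos_x_1 = 2, pos_y_1 = 4, pos_z_1 = 1, pos_x_2 = 1, pos_y_2 = 2, pos_z_2 = 5, height_2 = 2, pos_x_3 = 4, pos_y_3 = 5, pos_z_3 = 7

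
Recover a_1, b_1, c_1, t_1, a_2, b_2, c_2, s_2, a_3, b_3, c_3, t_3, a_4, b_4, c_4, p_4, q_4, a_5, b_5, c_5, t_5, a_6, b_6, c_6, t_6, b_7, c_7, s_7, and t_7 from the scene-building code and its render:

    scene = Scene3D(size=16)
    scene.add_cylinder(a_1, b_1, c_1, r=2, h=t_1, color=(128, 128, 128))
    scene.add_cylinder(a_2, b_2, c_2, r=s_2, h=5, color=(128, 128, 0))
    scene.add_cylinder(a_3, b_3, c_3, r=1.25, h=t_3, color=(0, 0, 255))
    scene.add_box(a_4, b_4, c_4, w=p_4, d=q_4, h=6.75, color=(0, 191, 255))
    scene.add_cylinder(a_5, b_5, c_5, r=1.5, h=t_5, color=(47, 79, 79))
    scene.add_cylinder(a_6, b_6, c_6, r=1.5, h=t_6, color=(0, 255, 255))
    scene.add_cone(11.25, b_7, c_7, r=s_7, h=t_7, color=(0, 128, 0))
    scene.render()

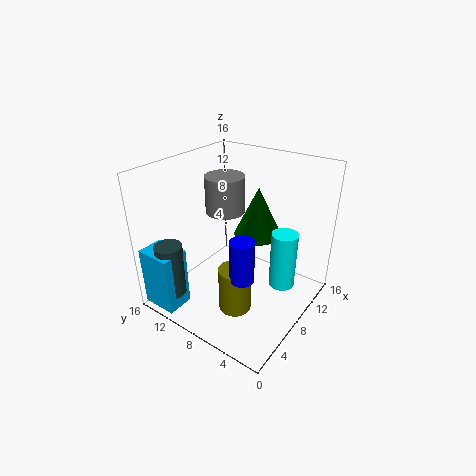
a_1 = 6.5, b_1 = 8.5, c_1 = 11.75, t_1 = 3.75, a_2 = 5, b_2 = 6.25, c_2 = 1.25, s_2 = 1.75, a_3 = 4.5, b_3 = 5, c_3 = 5.75, t_3 = 4.5, a_4 = 0.25, b_4 = 11.5, c_4 = 0.75, p_4 = 3, q_4 = 4, a_5 = 2, b_5 = 12.75, c_5 = 2.25, t_5 = 6, a_6 = 11, b_6 = 3.75, c_6 = 1.75, t_6 = 6.75, b_7 = 7.5, c_7 = 7.25, s_7 = 2.75, t_7 = 5.75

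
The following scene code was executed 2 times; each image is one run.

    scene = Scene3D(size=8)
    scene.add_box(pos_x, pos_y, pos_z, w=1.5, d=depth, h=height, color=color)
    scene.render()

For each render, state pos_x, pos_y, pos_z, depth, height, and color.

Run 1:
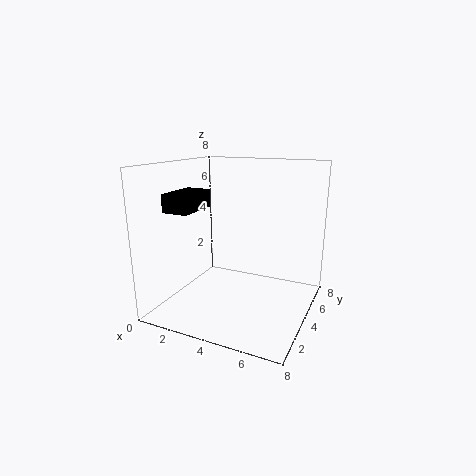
pos_x = 0.5; pos_y = 2; pos_z = 5.5; depth = 2.5; height = 1; color = 'black'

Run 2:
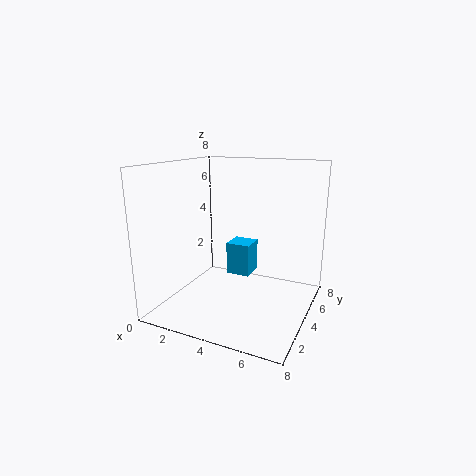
pos_x = 2.5; pos_y = 5.5; pos_z = 1; depth = 1.5; height = 2; color = 'deepskyblue'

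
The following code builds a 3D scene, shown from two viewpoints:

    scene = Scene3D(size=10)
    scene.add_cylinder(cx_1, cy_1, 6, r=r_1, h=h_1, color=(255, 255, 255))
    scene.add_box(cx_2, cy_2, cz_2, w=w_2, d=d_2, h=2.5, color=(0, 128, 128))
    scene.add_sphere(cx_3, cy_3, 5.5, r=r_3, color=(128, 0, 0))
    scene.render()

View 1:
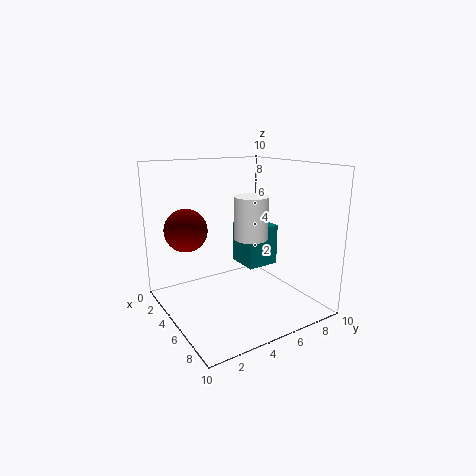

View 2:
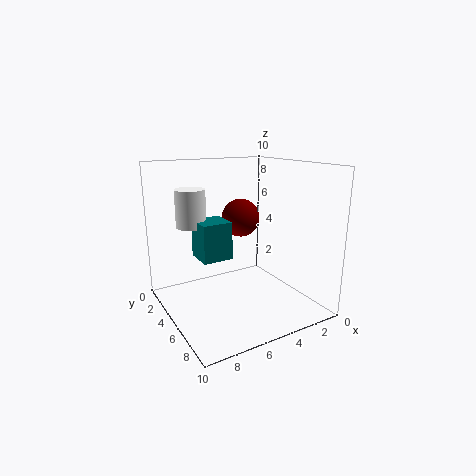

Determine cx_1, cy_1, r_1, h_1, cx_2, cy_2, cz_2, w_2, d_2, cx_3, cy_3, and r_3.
cx_1 = 8
cy_1 = 4
r_1 = 1
h_1 = 2.5
cx_2 = 6
cy_2 = 4
cz_2 = 4
w_2 = 2
d_2 = 2
cx_3 = 3
cy_3 = 2
r_3 = 1.5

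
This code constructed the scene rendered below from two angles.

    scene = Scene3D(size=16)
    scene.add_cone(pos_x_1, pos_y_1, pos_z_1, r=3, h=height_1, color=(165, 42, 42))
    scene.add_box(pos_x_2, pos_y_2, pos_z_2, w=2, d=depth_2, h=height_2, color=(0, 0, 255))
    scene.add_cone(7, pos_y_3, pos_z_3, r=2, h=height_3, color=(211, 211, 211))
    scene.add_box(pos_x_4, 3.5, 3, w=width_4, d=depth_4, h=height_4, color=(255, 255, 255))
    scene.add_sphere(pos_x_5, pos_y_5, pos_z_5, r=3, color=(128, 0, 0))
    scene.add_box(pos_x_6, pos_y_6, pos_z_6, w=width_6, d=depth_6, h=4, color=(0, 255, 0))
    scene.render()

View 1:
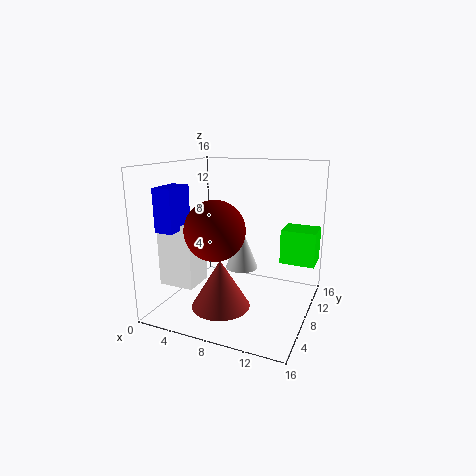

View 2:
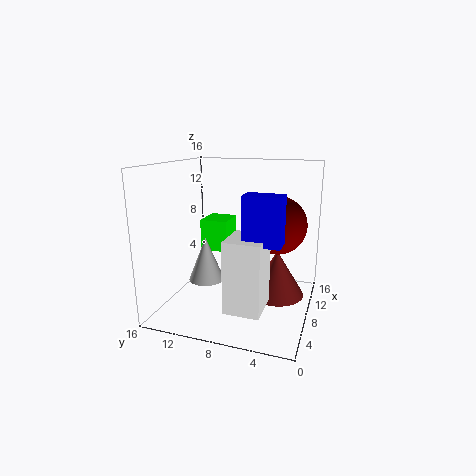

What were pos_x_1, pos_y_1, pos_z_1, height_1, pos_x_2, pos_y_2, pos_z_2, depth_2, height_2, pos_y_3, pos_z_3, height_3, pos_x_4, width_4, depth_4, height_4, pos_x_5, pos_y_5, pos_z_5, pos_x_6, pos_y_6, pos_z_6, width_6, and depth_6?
pos_x_1 = 8, pos_y_1 = 3.5, pos_z_1 = 2, height_1 = 5, pos_x_2 = 1.5, pos_y_2 = 2, pos_z_2 = 9.5, depth_2 = 3.5, height_2 = 4.5, pos_y_3 = 11.5, pos_z_3 = 3, height_3 = 5, pos_x_4 = 0.5, width_4 = 4, depth_4 = 3.5, height_4 = 7, pos_x_5 = 7.5, pos_y_5 = 3.5, pos_z_5 = 10, pos_x_6 = 12, pos_y_6 = 11, pos_z_6 = 4.5, width_6 = 4, depth_6 = 3.5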